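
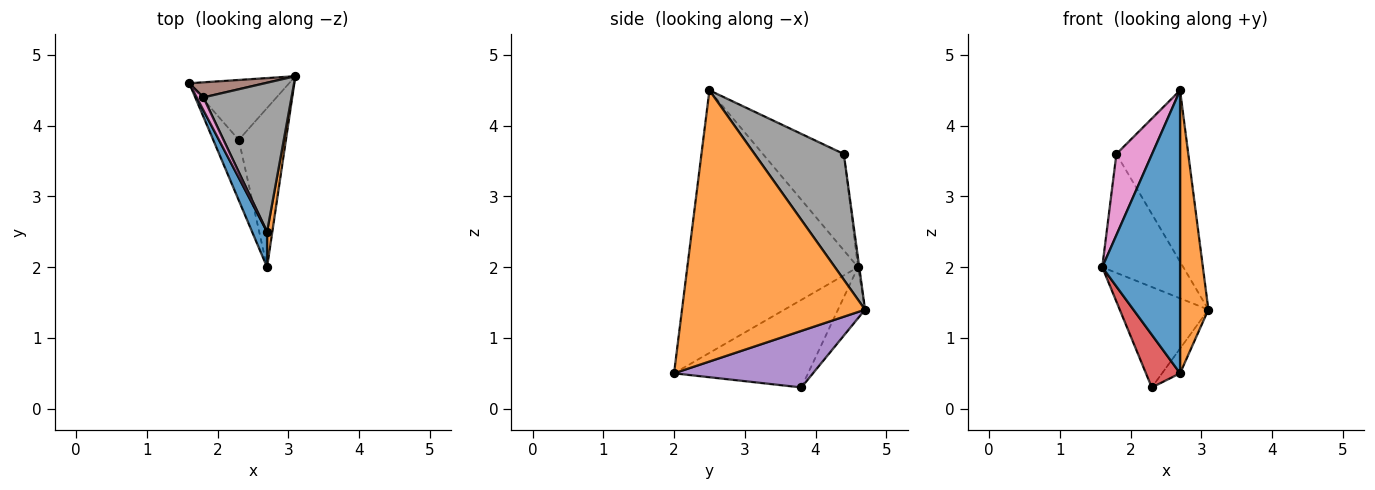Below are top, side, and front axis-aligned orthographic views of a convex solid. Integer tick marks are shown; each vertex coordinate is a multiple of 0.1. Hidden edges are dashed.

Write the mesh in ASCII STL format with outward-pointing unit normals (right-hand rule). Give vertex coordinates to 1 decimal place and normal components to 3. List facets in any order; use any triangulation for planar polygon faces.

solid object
 facet normal -0.909 -0.414 0.052
  outer loop
   vertex 2.7 2.5 4.5
   vertex 1.6 4.6 2.0
   vertex 2.7 2.0 0.5
  endloop
 endfacet
 facet normal 0.988 -0.153 0.019
  outer loop
   vertex 2.7 2.5 4.5
   vertex 2.7 2.0 0.5
   vertex 3.1 4.7 1.4
  endloop
 endfacet
 facet normal -0.254 0.831 -0.495
  outer loop
   vertex 2.3 3.8 0.3
   vertex 1.6 4.6 2.0
   vertex 3.1 4.7 1.4
  endloop
 endfacet
 facet normal -0.932 -0.237 -0.272
  outer loop
   vertex 2.3 3.8 0.3
   vertex 2.7 2.0 0.5
   vertex 1.6 4.6 2.0
  endloop
 endfacet
 facet normal 0.764 0.099 -0.637
  outer loop
   vertex 2.3 3.8 0.3
   vertex 3.1 4.7 1.4
   vertex 2.7 2.0 0.5
  endloop
 endfacet
 facet normal -0.016 0.992 0.126
  outer loop
   vertex 1.8 4.4 3.6
   vertex 3.1 4.7 1.4
   vertex 1.6 4.6 2.0
  endloop
 endfacet
 facet normal -0.913 -0.402 0.064
  outer loop
   vertex 1.8 4.4 3.6
   vertex 1.6 4.6 2.0
   vertex 2.7 2.5 4.5
  endloop
 endfacet
 facet normal 0.684 0.551 0.479
  outer loop
   vertex 1.8 4.4 3.6
   vertex 2.7 2.5 4.5
   vertex 3.1 4.7 1.4
  endloop
 endfacet
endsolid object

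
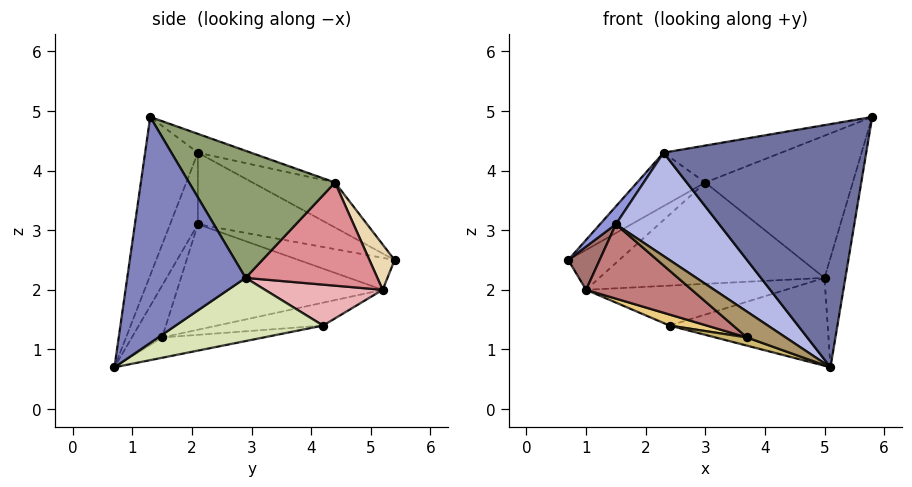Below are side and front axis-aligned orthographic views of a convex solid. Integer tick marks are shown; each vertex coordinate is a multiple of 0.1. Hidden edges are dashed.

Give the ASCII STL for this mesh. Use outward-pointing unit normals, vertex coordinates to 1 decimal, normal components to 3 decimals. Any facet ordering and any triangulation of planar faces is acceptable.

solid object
 facet normal -0.248 -0.952 0.177
  outer loop
   vertex 2.3 2.1 4.3
   vertex 5.1 0.7 0.7
   vertex 5.8 1.3 4.9
  endloop
 endfacet
 facet normal 0.968 0.171 -0.186
  outer loop
   vertex 5.0 2.9 2.2
   vertex 5.8 1.3 4.9
   vertex 5.1 0.7 0.7
  endloop
 endfacet
 facet normal -0.828 -0.100 0.552
  outer loop
   vertex 1.5 2.1 3.1
   vertex 2.3 2.1 4.3
   vertex 0.7 5.4 2.5
  endloop
 endfacet
 facet normal -0.256 -0.951 0.171
  outer loop
   vertex 1.5 2.1 3.1
   vertex 5.1 0.7 0.7
   vertex 2.3 2.1 4.3
  endloop
 endfacet
 facet normal 0.688 0.695 0.208
  outer loop
   vertex 3.0 4.4 3.8
   vertex 5.8 1.3 4.9
   vertex 5.0 2.9 2.2
  endloop
 endfacet
 facet normal -0.366 0.303 0.880
  outer loop
   vertex 3.0 4.4 3.8
   vertex 0.7 5.4 2.5
   vertex 2.3 2.1 4.3
  endloop
 endfacet
 facet normal -0.110 0.243 0.964
  outer loop
   vertex 3.0 4.4 3.8
   vertex 2.3 2.1 4.3
   vertex 5.8 1.3 4.9
  endloop
 endfacet
 facet normal 0.476 0.510 -0.717
  outer loop
   vertex 2.4 4.2 1.4
   vertex 5.0 2.9 2.2
   vertex 5.1 0.7 0.7
  endloop
 endfacet
 facet normal -0.559 -0.714 -0.421
  outer loop
   vertex 3.7 1.5 1.2
   vertex 5.1 0.7 0.7
   vertex 1.5 2.1 3.1
  endloop
 endfacet
 facet normal -0.395 -0.123 -0.910
  outer loop
   vertex 3.7 1.5 1.2
   vertex 2.4 4.2 1.4
   vertex 5.1 0.7 0.7
  endloop
 endfacet
 facet normal -0.489 -0.172 -0.855
  outer loop
   vertex 1.0 5.2 2.0
   vertex 2.4 4.2 1.4
   vertex 3.7 1.5 1.2
  endloop
 endfacet
 facet normal 0.441 0.893 -0.093
  outer loop
   vertex 1.0 5.2 2.0
   vertex 0.7 5.4 2.5
   vertex 3.0 4.4 3.8
  endloop
 endfacet
 facet normal -0.868 -0.284 -0.407
  outer loop
   vertex 1.0 5.2 2.0
   vertex 1.5 2.1 3.1
   vertex 0.7 5.4 2.5
  endloop
 endfacet
 facet normal -0.666 -0.343 -0.663
  outer loop
   vertex 1.0 5.2 2.0
   vertex 3.7 1.5 1.2
   vertex 1.5 2.1 3.1
  endloop
 endfacet
 facet normal 0.497 0.850 -0.175
  outer loop
   vertex 1.0 5.2 2.0
   vertex 3.0 4.4 3.8
   vertex 5.0 2.9 2.2
  endloop
 endfacet
 facet normal 0.493 0.836 -0.243
  outer loop
   vertex 1.0 5.2 2.0
   vertex 5.0 2.9 2.2
   vertex 2.4 4.2 1.4
  endloop
 endfacet
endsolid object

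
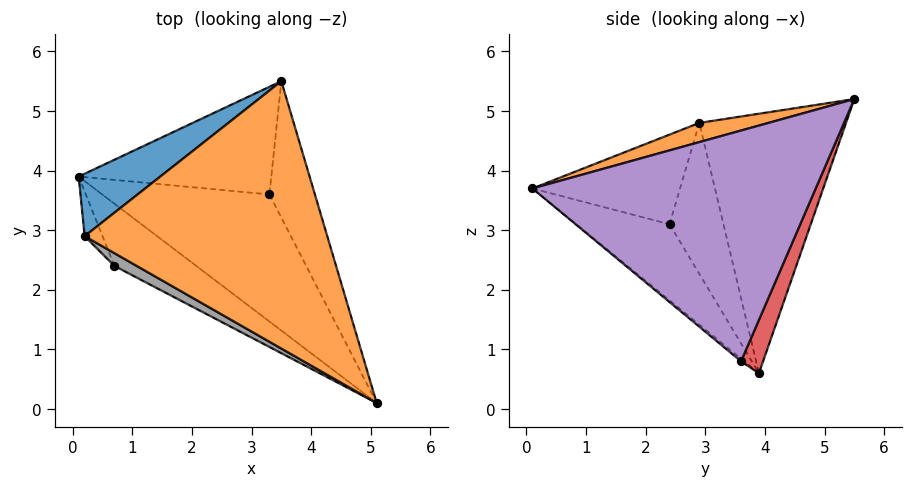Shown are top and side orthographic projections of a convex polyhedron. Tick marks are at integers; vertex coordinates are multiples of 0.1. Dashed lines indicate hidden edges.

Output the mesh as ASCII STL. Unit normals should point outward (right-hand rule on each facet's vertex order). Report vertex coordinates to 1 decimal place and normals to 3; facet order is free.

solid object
 facet normal -0.621 0.759 0.195
  outer loop
   vertex 0.2 2.9 4.8
   vertex 3.5 5.5 5.2
   vertex 0.1 3.9 0.6
  endloop
 endfacet
 facet normal 0.076 -0.246 0.966
  outer loop
   vertex 0.2 2.9 4.8
   vertex 5.1 0.1 3.7
   vertex 3.5 5.5 5.2
  endloop
 endfacet
 facet normal -0.012 -0.642 -0.767
  outer loop
   vertex 3.3 3.6 0.8
   vertex 5.1 0.1 3.7
   vertex 0.1 3.9 0.6
  endloop
 endfacet
 facet normal 0.110 0.911 -0.398
  outer loop
   vertex 3.3 3.6 0.8
   vertex 0.1 3.9 0.6
   vertex 3.5 5.5 5.2
  endloop
 endfacet
 facet normal 0.928 0.326 -0.183
  outer loop
   vertex 3.3 3.6 0.8
   vertex 3.5 5.5 5.2
   vertex 5.1 0.1 3.7
  endloop
 endfacet
 facet normal -0.379 -0.831 -0.408
  outer loop
   vertex 0.7 2.4 3.1
   vertex 0.1 3.9 0.6
   vertex 5.1 0.1 3.7
  endloop
 endfacet
 facet normal -0.854 -0.510 -0.101
  outer loop
   vertex 0.7 2.4 3.1
   vertex 0.2 2.9 4.8
   vertex 0.1 3.9 0.6
  endloop
 endfacet
 facet normal -0.473 -0.873 0.118
  outer loop
   vertex 0.7 2.4 3.1
   vertex 5.1 0.1 3.7
   vertex 0.2 2.9 4.8
  endloop
 endfacet
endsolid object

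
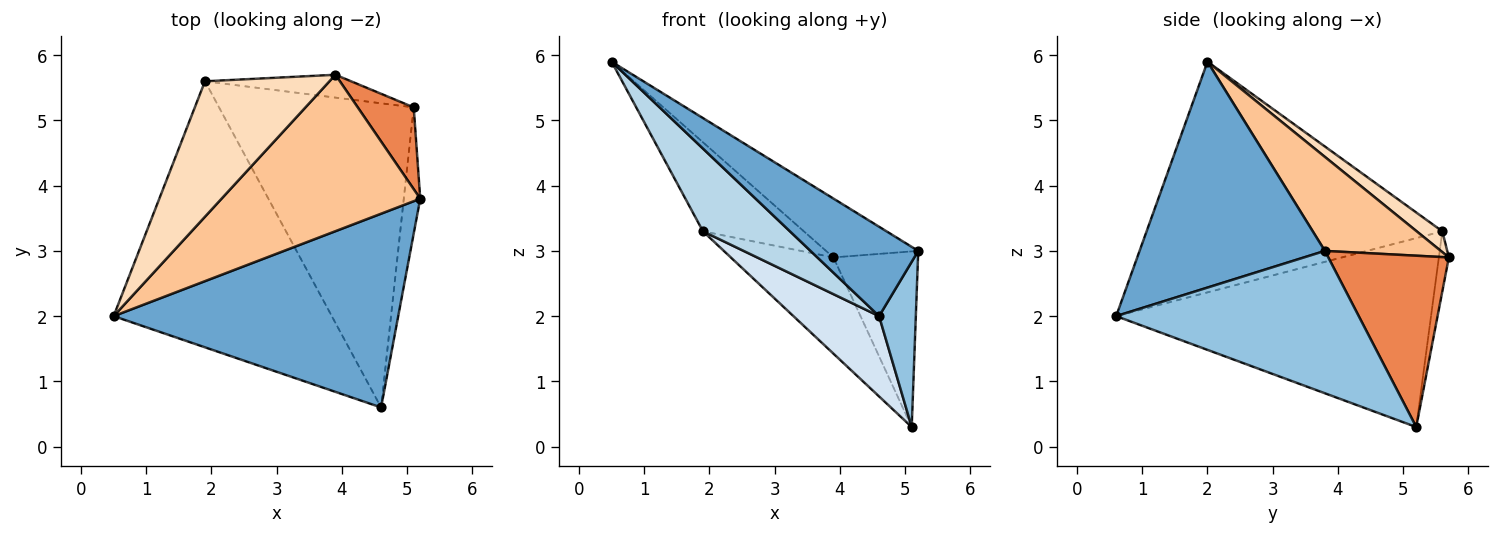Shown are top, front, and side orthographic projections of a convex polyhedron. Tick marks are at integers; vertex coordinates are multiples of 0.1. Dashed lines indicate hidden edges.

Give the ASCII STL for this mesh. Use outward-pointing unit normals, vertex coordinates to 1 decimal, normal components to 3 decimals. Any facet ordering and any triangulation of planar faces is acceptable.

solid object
 facet normal 0.585 -0.340 0.737
  outer loop
   vertex 4.6 0.6 2.0
   vertex 5.2 3.8 3.0
   vertex 0.5 2.0 5.9
  endloop
 endfacet
 facet normal 0.982 -0.149 -0.113
  outer loop
   vertex 5.1 5.2 0.3
   vertex 5.2 3.8 3.0
   vertex 4.6 0.6 2.0
  endloop
 endfacet
 facet normal -0.711 -0.209 -0.672
  outer loop
   vertex 1.9 5.6 3.3
   vertex 4.6 0.6 2.0
   vertex 0.5 2.0 5.9
  endloop
 endfacet
 facet normal -0.684 -0.186 -0.705
  outer loop
   vertex 1.9 5.6 3.3
   vertex 5.1 5.2 0.3
   vertex 4.6 0.6 2.0
  endloop
 endfacet
 facet normal 0.791 0.555 0.258
  outer loop
   vertex 3.9 5.7 2.9
   vertex 5.2 3.8 3.0
   vertex 5.1 5.2 0.3
  endloop
 endfacet
 facet normal -0.094 0.969 -0.230
  outer loop
   vertex 3.9 5.7 2.9
   vertex 5.1 5.2 0.3
   vertex 1.9 5.6 3.3
  endloop
 endfacet
 facet normal 0.405 0.322 0.856
  outer loop
   vertex 3.9 5.7 2.9
   vertex 0.5 2.0 5.9
   vertex 5.2 3.8 3.0
  endloop
 endfacet
 facet normal 0.138 0.544 0.828
  outer loop
   vertex 3.9 5.7 2.9
   vertex 1.9 5.6 3.3
   vertex 0.5 2.0 5.9
  endloop
 endfacet
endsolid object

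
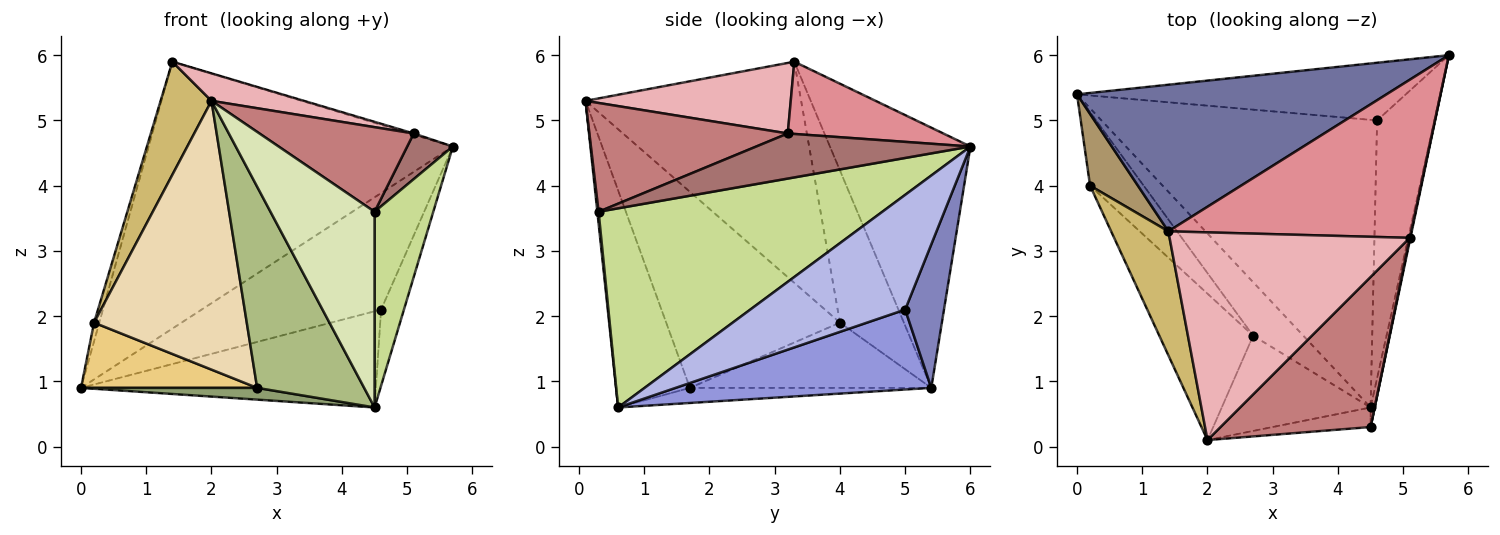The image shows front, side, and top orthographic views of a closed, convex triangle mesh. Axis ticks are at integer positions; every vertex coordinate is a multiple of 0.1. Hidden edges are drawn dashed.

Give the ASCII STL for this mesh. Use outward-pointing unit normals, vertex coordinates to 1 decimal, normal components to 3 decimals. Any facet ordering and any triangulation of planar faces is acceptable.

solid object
 facet normal -0.375 0.812 0.446
  outer loop
   vertex 1.4 3.3 5.9
   vertex 5.7 6.0 4.6
   vertex 0.0 5.4 0.9
  endloop
 endfacet
 facet normal 0.190 0.880 -0.436
  outer loop
   vertex 4.6 5.0 2.1
   vertex 0.0 5.4 0.9
   vertex 5.7 6.0 4.6
  endloop
 endfacet
 facet normal 0.265 0.306 -0.914
  outer loop
   vertex 4.6 5.0 2.1
   vertex 4.5 0.6 0.6
   vertex 0.0 5.4 0.9
  endloop
 endfacet
 facet normal 0.887 0.131 -0.443
  outer loop
   vertex 4.6 5.0 2.1
   vertex 5.7 6.0 4.6
   vertex 4.5 0.6 0.6
  endloop
 endfacet
 facet normal -0.282 -0.206 -0.937
  outer loop
   vertex 2.7 1.7 0.9
   vertex 0.0 5.4 0.9
   vertex 4.5 0.6 0.6
  endloop
 endfacet
 facet normal -0.529 -0.767 -0.363
  outer loop
   vertex 2.7 1.7 0.9
   vertex 4.5 0.6 0.6
   vertex 2.0 0.1 5.3
  endloop
 endfacet
 facet normal 0.979 -0.203 -0.020
  outer loop
   vertex 4.5 0.3 3.6
   vertex 4.5 0.6 0.6
   vertex 5.7 6.0 4.6
  endloop
 endfacet
 facet normal 0.012 -0.995 -0.099
  outer loop
   vertex 4.5 0.3 3.6
   vertex 2.0 0.1 5.3
   vertex 4.5 0.6 0.6
  endloop
 endfacet
 facet normal -0.951 0.078 0.299
  outer loop
   vertex 0.2 4.0 1.9
   vertex 1.4 3.3 5.9
   vertex 0.0 5.4 0.9
  endloop
 endfacet
 facet normal -0.944 -0.223 0.244
  outer loop
   vertex 0.2 4.0 1.9
   vertex 2.0 0.1 5.3
   vertex 1.4 3.3 5.9
  endloop
 endfacet
 facet normal -0.673 -0.491 -0.553
  outer loop
   vertex 0.2 4.0 1.9
   vertex 0.0 5.4 0.9
   vertex 2.7 1.7 0.9
  endloop
 endfacet
 facet normal -0.707 -0.621 -0.338
  outer loop
   vertex 0.2 4.0 1.9
   vertex 2.7 1.7 0.9
   vertex 2.0 0.1 5.3
  endloop
 endfacet
 facet normal 0.978 -0.208 0.015
  outer loop
   vertex 5.1 3.2 4.8
   vertex 4.5 0.3 3.6
   vertex 5.7 6.0 4.6
  endloop
 endfacet
 facet normal 0.534 -0.415 0.736
  outer loop
   vertex 5.1 3.2 4.8
   vertex 2.0 0.1 5.3
   vertex 4.5 0.3 3.6
  endloop
 endfacet
 facet normal 0.285 0.007 0.958
  outer loop
   vertex 5.1 3.2 4.8
   vertex 5.7 6.0 4.6
   vertex 1.4 3.3 5.9
  endloop
 endfacet
 facet normal 0.280 -0.126 0.952
  outer loop
   vertex 5.1 3.2 4.8
   vertex 1.4 3.3 5.9
   vertex 2.0 0.1 5.3
  endloop
 endfacet
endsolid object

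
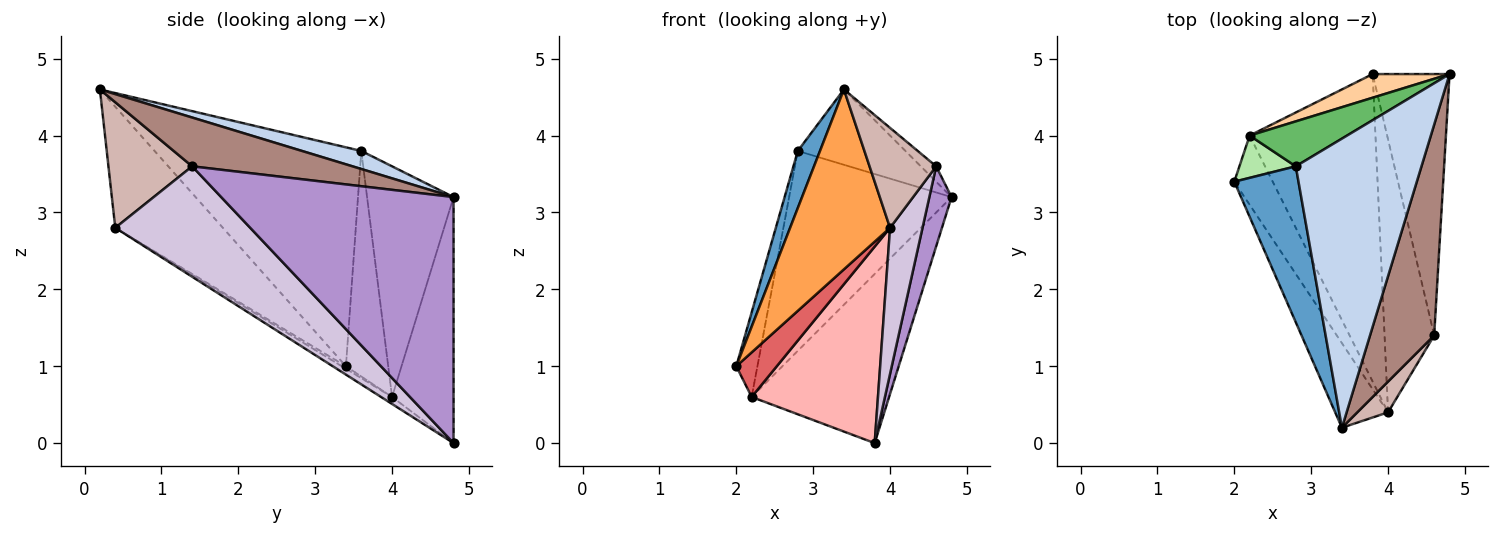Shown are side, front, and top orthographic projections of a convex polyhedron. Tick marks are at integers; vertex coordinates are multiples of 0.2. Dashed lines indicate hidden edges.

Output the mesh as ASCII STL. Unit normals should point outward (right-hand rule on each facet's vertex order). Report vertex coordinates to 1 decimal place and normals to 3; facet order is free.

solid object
 facet normal -0.954 -0.103 0.280
  outer loop
   vertex 2.8 3.6 3.8
   vertex 2.0 3.4 1.0
   vertex 3.4 0.2 4.6
  endloop
 endfacet
 facet normal 0.138 0.250 0.958
  outer loop
   vertex 2.8 3.6 3.8
   vertex 3.4 0.2 4.6
   vertex 4.8 4.8 3.2
  endloop
 endfacet
 facet normal -0.698 -0.648 -0.305
  outer loop
   vertex 4.0 0.4 2.8
   vertex 3.4 0.2 4.6
   vertex 2.0 3.4 1.0
  endloop
 endfacet
 facet normal -0.405 0.905 0.127
  outer loop
   vertex 2.2 4.0 0.6
   vertex 4.8 4.8 3.2
   vertex 3.8 4.8 0.0
  endloop
 endfacet
 facet normal -0.461 0.866 0.195
  outer loop
   vertex 2.2 4.0 0.6
   vertex 2.8 3.6 3.8
   vertex 4.8 4.8 3.2
  endloop
 endfacet
 facet normal -0.873 0.436 0.218
  outer loop
   vertex 2.2 4.0 0.6
   vertex 2.0 3.4 1.0
   vertex 2.8 3.6 3.8
  endloop
 endfacet
 facet normal -0.056 -0.541 -0.839
  outer loop
   vertex 2.2 4.0 0.6
   vertex 4.0 0.4 2.8
   vertex 2.0 3.4 1.0
  endloop
 endfacet
 facet normal -0.047 -0.538 -0.842
  outer loop
   vertex 2.2 4.0 0.6
   vertex 3.8 4.8 0.0
   vertex 4.0 0.4 2.8
  endloop
 endfacet
 facet normal 0.951 -0.091 -0.297
  outer loop
   vertex 4.6 1.4 3.6
   vertex 3.8 4.8 0.0
   vertex 4.8 4.8 3.2
  endloop
 endfacet
 facet normal 0.891 -0.214 -0.400
  outer loop
   vertex 4.6 1.4 3.6
   vertex 4.0 0.4 2.8
   vertex 3.8 4.8 0.0
  endloop
 endfacet
 facet normal 0.604 0.058 0.795
  outer loop
   vertex 4.6 1.4 3.6
   vertex 4.8 4.8 3.2
   vertex 3.4 0.2 4.6
  endloop
 endfacet
 facet normal 0.768 -0.612 0.188
  outer loop
   vertex 4.6 1.4 3.6
   vertex 3.4 0.2 4.6
   vertex 4.0 0.4 2.8
  endloop
 endfacet
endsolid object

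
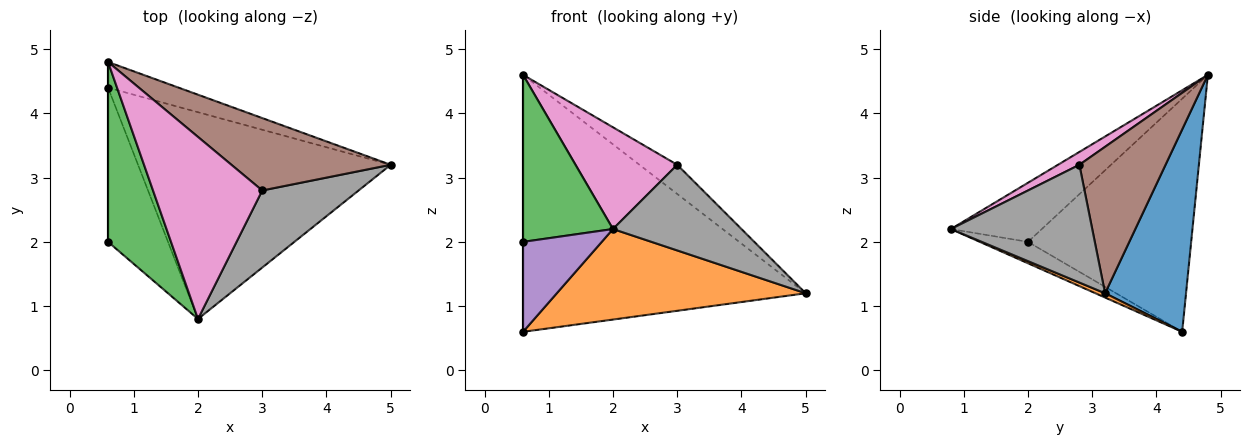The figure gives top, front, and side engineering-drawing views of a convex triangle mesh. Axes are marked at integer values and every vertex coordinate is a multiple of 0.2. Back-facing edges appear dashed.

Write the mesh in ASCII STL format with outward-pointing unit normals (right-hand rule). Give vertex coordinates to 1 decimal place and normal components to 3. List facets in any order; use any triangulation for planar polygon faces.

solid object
 facet normal 0.274 0.957 -0.096
  outer loop
   vertex 0.6 4.4 0.6
   vertex 0.6 4.8 4.6
   vertex 5.0 3.2 1.2
  endloop
 endfacet
 facet normal 0.016 -0.401 -0.916
  outer loop
   vertex 0.6 4.4 0.6
   vertex 5.0 3.2 1.2
   vertex 2.0 0.8 2.2
  endloop
 endfacet
 facet normal -0.567 -0.561 0.604
  outer loop
   vertex 0.6 2.0 2.0
   vertex 2.0 0.8 2.2
   vertex 0.6 4.8 4.6
  endloop
 endfacet
 facet normal -1.000 0.000 0.000
  outer loop
   vertex 0.6 2.0 2.0
   vertex 0.6 4.8 4.6
   vertex 0.6 4.4 0.6
  endloop
 endfacet
 facet normal -0.295 -0.481 -0.825
  outer loop
   vertex 0.6 2.0 2.0
   vertex 0.6 4.4 0.6
   vertex 2.0 0.8 2.2
  endloop
 endfacet
 facet normal 0.649 0.285 0.706
  outer loop
   vertex 3.0 2.8 3.2
   vertex 5.0 3.2 1.2
   vertex 0.6 4.8 4.6
  endloop
 endfacet
 facet normal 0.102 -0.485 0.868
  outer loop
   vertex 3.0 2.8 3.2
   vertex 0.6 4.8 4.6
   vertex 2.0 0.8 2.2
  endloop
 endfacet
 facet normal 0.633 -0.575 0.518
  outer loop
   vertex 3.0 2.8 3.2
   vertex 2.0 0.8 2.2
   vertex 5.0 3.2 1.2
  endloop
 endfacet
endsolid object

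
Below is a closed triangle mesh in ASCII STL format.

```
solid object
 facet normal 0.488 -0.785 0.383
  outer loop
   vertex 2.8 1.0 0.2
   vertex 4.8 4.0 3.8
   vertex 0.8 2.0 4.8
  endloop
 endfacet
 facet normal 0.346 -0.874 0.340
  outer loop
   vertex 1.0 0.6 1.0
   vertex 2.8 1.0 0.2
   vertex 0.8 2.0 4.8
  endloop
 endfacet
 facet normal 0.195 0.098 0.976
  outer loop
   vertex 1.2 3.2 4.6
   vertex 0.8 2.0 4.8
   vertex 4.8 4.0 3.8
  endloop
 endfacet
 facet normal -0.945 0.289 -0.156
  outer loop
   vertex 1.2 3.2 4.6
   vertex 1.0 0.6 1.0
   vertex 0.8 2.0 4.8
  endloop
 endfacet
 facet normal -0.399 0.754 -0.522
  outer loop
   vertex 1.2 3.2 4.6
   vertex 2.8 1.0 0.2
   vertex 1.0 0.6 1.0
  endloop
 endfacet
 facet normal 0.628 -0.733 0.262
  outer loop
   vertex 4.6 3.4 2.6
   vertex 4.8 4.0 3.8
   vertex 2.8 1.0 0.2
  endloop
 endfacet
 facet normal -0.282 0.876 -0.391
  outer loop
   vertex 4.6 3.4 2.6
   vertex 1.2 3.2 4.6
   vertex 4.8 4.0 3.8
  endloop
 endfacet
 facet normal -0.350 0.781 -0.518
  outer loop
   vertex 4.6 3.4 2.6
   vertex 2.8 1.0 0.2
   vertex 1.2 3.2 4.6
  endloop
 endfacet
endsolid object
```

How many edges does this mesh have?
12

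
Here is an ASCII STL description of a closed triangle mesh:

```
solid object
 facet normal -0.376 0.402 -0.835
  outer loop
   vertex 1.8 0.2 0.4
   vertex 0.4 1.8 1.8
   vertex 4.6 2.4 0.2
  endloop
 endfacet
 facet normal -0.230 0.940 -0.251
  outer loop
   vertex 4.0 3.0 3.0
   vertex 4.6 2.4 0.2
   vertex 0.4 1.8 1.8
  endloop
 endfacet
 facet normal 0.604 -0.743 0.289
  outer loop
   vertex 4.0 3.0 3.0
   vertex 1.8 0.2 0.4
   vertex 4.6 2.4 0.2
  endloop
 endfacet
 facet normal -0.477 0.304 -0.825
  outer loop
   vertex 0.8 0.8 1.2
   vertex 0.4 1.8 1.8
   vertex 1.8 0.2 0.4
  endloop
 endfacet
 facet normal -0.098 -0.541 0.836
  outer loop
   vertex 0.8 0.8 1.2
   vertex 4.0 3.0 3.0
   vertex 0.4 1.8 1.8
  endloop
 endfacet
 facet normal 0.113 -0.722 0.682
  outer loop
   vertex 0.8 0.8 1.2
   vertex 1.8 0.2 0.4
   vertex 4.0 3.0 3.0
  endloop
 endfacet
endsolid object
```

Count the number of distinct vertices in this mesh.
5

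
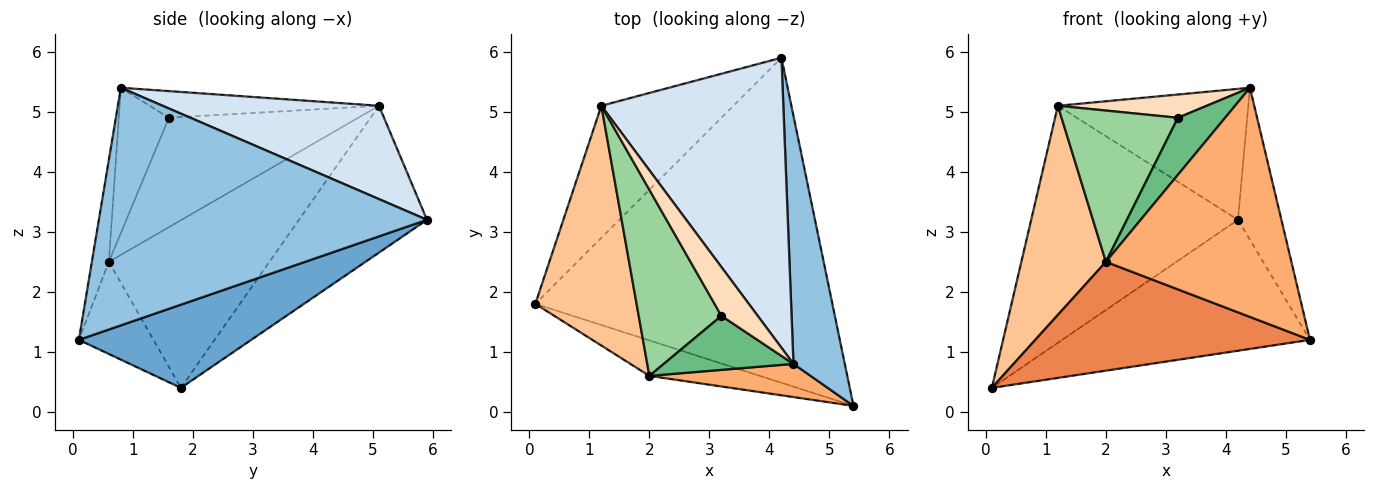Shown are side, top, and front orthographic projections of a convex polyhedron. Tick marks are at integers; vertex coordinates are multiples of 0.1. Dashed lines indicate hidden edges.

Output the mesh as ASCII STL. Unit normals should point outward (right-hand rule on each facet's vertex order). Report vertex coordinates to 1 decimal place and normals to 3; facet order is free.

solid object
 facet normal 0.252 0.362 -0.898
  outer loop
   vertex 4.2 5.9 3.2
   vertex 5.4 0.1 1.2
   vertex 0.1 1.8 0.4
  endloop
 endfacet
 facet normal 0.969 0.128 0.209
  outer loop
   vertex 4.4 0.8 5.4
   vertex 5.4 0.1 1.2
   vertex 4.2 5.9 3.2
  endloop
 endfacet
 facet normal -0.476 0.768 -0.428
  outer loop
   vertex 1.2 5.1 5.1
   vertex 4.2 5.9 3.2
   vertex 0.1 1.8 0.4
  endloop
 endfacet
 facet normal 0.424 0.373 0.826
  outer loop
   vertex 1.2 5.1 5.1
   vertex 4.4 0.8 5.4
   vertex 4.2 5.9 3.2
  endloop
 endfacet
 facet normal -0.250 -0.921 -0.300
  outer loop
   vertex 2.0 0.6 2.5
   vertex 0.1 1.8 0.4
   vertex 5.4 0.1 1.2
  endloop
 endfacet
 facet normal -0.090 -0.986 0.143
  outer loop
   vertex 2.0 0.6 2.5
   vertex 5.4 0.1 1.2
   vertex 4.4 0.8 5.4
  endloop
 endfacet
 facet normal -0.780 -0.411 0.471
  outer loop
   vertex 2.0 0.6 2.5
   vertex 1.2 5.1 5.1
   vertex 0.1 1.8 0.4
  endloop
 endfacet
 facet normal -0.553 -0.359 0.752
  outer loop
   vertex 3.2 1.6 4.9
   vertex 4.4 0.8 5.4
   vertex 1.2 5.1 5.1
  endloop
 endfacet
 facet normal -0.610 -0.575 0.545
  outer loop
   vertex 3.2 1.6 4.9
   vertex 2.0 0.6 2.5
   vertex 4.4 0.8 5.4
  endloop
 endfacet
 facet normal -0.716 -0.440 0.542
  outer loop
   vertex 3.2 1.6 4.9
   vertex 1.2 5.1 5.1
   vertex 2.0 0.6 2.5
  endloop
 endfacet
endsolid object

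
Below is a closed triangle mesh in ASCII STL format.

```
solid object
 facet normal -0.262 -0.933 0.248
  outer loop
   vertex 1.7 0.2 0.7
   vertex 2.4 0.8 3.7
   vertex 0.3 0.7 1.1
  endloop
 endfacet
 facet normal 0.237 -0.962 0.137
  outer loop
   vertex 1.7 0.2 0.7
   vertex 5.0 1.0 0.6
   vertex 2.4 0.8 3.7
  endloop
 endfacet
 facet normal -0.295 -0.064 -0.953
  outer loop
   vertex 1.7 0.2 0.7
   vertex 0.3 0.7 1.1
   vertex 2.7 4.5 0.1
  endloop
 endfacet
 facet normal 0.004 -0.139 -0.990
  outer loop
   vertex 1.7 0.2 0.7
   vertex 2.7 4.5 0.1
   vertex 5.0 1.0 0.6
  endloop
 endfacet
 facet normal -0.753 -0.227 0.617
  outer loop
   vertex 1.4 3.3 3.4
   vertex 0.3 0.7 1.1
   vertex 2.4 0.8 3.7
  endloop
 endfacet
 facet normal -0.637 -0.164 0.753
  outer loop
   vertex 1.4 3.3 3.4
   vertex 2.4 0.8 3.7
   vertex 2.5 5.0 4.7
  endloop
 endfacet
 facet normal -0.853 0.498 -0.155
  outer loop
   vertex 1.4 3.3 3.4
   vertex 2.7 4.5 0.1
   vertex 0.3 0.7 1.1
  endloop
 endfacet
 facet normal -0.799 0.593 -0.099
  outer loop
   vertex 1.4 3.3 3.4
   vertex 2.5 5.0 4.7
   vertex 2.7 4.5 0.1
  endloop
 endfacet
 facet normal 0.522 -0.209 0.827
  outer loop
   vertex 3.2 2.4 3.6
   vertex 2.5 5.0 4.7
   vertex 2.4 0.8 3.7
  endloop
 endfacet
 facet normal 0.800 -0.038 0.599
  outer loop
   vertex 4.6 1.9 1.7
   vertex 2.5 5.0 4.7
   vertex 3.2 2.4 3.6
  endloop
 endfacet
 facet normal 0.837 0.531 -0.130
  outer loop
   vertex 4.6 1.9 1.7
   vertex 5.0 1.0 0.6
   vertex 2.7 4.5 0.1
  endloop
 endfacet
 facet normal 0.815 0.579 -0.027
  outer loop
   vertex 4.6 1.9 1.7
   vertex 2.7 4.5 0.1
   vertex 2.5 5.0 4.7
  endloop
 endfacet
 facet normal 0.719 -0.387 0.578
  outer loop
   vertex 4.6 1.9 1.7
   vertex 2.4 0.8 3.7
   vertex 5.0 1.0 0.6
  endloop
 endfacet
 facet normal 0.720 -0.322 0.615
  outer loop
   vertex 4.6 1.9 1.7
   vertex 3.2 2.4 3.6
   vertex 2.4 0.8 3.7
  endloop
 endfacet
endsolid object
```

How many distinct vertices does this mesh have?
9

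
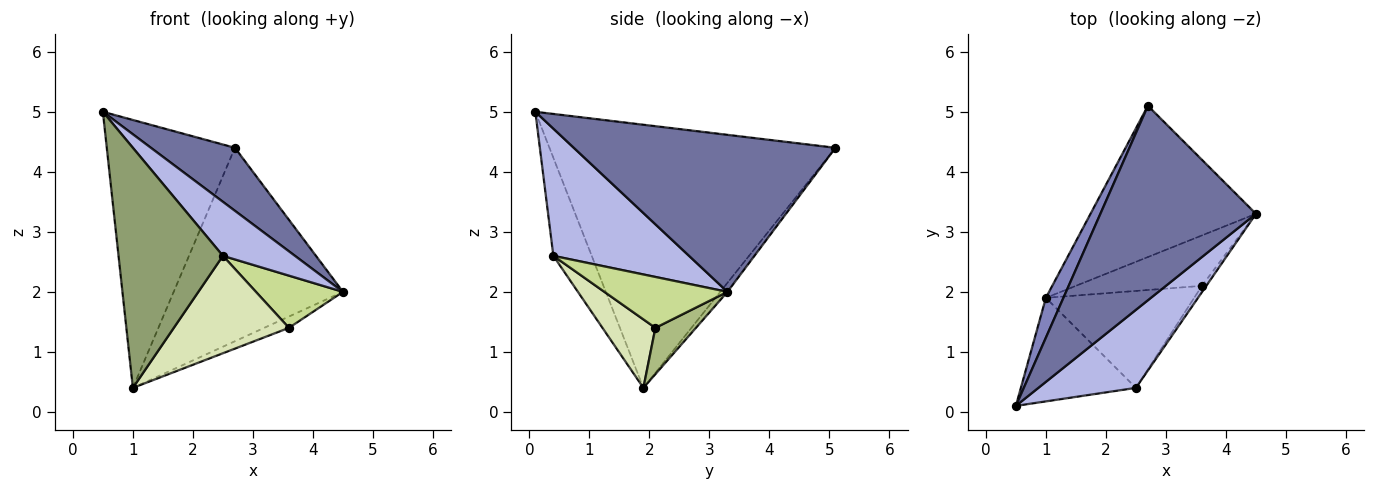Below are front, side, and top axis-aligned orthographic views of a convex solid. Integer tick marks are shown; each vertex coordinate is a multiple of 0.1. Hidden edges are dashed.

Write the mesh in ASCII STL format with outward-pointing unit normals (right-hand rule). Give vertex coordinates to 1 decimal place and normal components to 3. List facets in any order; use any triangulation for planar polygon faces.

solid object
 facet normal 0.693 -0.222 0.686
  outer loop
   vertex 2.7 5.1 4.4
   vertex 0.5 0.1 5.0
   vertex 4.5 3.3 2.0
  endloop
 endfacet
 facet normal -0.911 0.408 0.061
  outer loop
   vertex 1.0 1.9 0.4
   vertex 0.5 0.1 5.0
   vertex 2.7 5.1 4.4
  endloop
 endfacet
 facet normal -0.034 0.787 -0.616
  outer loop
   vertex 1.0 1.9 0.4
   vertex 2.7 5.1 4.4
   vertex 4.5 3.3 2.0
  endloop
 endfacet
 facet normal 0.731 -0.388 0.561
  outer loop
   vertex 2.5 0.4 2.6
   vertex 4.5 3.3 2.0
   vertex 0.5 0.1 5.0
  endloop
 endfacet
 facet normal -0.320 -0.870 -0.375
  outer loop
   vertex 2.5 0.4 2.6
   vertex 0.5 0.1 5.0
   vertex 1.0 1.9 0.4
  endloop
 endfacet
 facet normal 0.337 0.206 -0.918
  outer loop
   vertex 3.6 2.1 1.4
   vertex 1.0 1.9 0.4
   vertex 4.5 3.3 2.0
  endloop
 endfacet
 facet normal 0.814 -0.576 -0.070
  outer loop
   vertex 3.6 2.1 1.4
   vertex 4.5 3.3 2.0
   vertex 2.5 0.4 2.6
  endloop
 endfacet
 facet normal 0.310 -0.674 -0.671
  outer loop
   vertex 3.6 2.1 1.4
   vertex 2.5 0.4 2.6
   vertex 1.0 1.9 0.4
  endloop
 endfacet
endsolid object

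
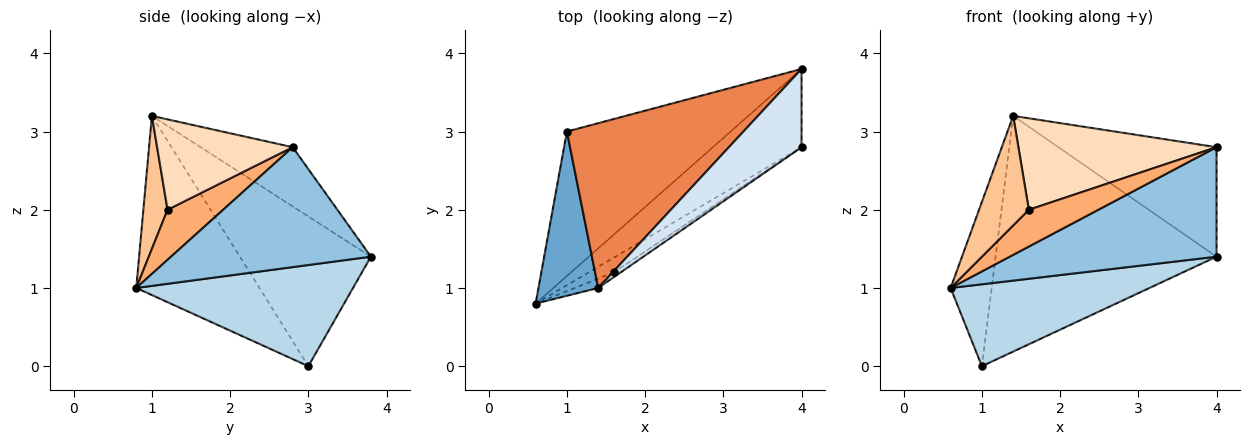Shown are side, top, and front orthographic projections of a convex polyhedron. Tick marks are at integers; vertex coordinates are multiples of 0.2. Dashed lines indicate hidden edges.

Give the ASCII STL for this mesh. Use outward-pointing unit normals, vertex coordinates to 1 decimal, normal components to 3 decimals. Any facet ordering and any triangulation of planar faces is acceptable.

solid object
 facet normal -0.905 0.302 0.302
  outer loop
   vertex 1.4 1.0 3.2
   vertex 1.0 3.0 0.0
   vertex 0.6 0.8 1.0
  endloop
 endfacet
 facet normal 0.618 -0.640 -0.457
  outer loop
   vertex 4.0 3.8 1.4
   vertex 4.0 2.8 2.8
   vertex 0.6 0.8 1.0
  endloop
 endfacet
 facet normal 0.473 -0.434 -0.766
  outer loop
   vertex 4.0 3.8 1.4
   vertex 0.6 0.8 1.0
   vertex 1.0 3.0 0.0
  endloop
 endfacet
 facet normal -0.428 0.735 0.525
  outer loop
   vertex 4.0 3.8 1.4
   vertex 1.4 1.0 3.2
   vertex 4.0 2.8 2.8
  endloop
 endfacet
 facet normal -0.437 0.737 0.515
  outer loop
   vertex 4.0 3.8 1.4
   vertex 1.0 3.0 0.0
   vertex 1.4 1.0 3.2
  endloop
 endfacet
 facet normal 0.596 -0.745 -0.298
  outer loop
   vertex 1.6 1.2 2.0
   vertex 0.6 0.8 1.0
   vertex 4.0 2.8 2.8
  endloop
 endfacet
 facet normal 0.436 -0.897 -0.077
  outer loop
   vertex 1.6 1.2 2.0
   vertex 1.4 1.0 3.2
   vertex 0.6 0.8 1.0
  endloop
 endfacet
 facet normal 0.564 -0.825 -0.043
  outer loop
   vertex 1.6 1.2 2.0
   vertex 4.0 2.8 2.8
   vertex 1.4 1.0 3.2
  endloop
 endfacet
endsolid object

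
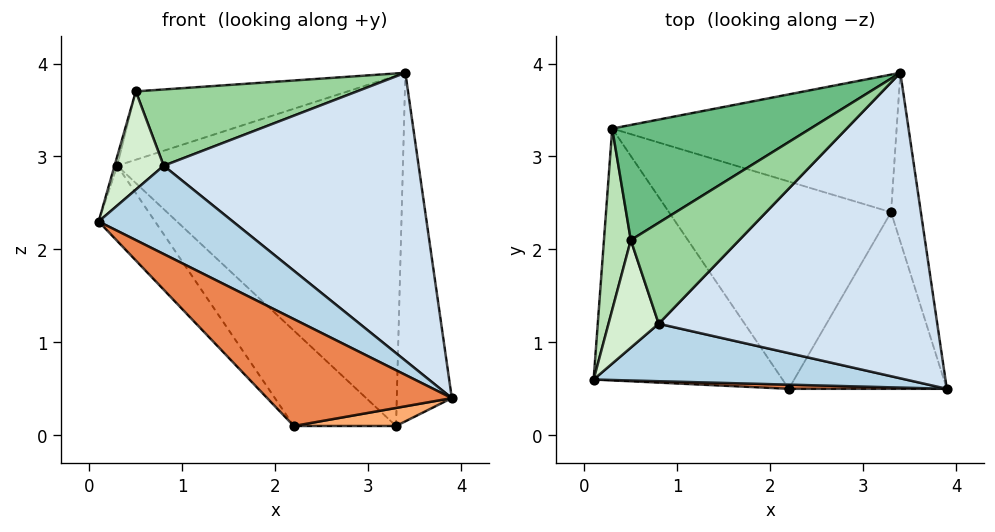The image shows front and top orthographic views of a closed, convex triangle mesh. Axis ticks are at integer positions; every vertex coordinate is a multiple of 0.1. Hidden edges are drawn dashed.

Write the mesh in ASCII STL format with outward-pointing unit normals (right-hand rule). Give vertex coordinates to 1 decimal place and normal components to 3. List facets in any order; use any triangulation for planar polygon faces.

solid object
 facet normal 0.951 0.279 -0.135
  outer loop
   vertex 3.3 2.4 0.1
   vertex 3.4 3.9 3.9
   vertex 3.9 0.5 0.4
  endloop
 endfacet
 facet normal -0.062 0.929 -0.365
  outer loop
   vertex 0.3 3.3 2.9
   vertex 3.4 3.9 3.9
   vertex 3.3 2.4 0.1
  endloop
 endfacet
 facet normal 0.243 -0.813 0.529
  outer loop
   vertex 0.8 1.2 2.9
   vertex 0.1 0.6 2.3
   vertex 3.9 0.5 0.4
  endloop
 endfacet
 facet normal 0.397 -0.629 0.668
  outer loop
   vertex 0.8 1.2 2.9
   vertex 3.9 0.5 0.4
   vertex 3.4 3.9 3.9
  endloop
 endfacet
 facet normal -0.007 -0.999 0.039
  outer loop
   vertex 2.2 0.5 0.1
   vertex 3.9 0.5 0.4
   vertex 0.1 0.6 2.3
  endloop
 endfacet
 facet normal 0.173 -0.100 -0.980
  outer loop
   vertex 2.2 0.5 0.1
   vertex 3.3 2.4 0.1
   vertex 3.9 0.5 0.4
  endloop
 endfacet
 facet normal -0.704 0.203 -0.681
  outer loop
   vertex 2.2 0.5 0.1
   vertex 0.1 0.6 2.3
   vertex 0.3 3.3 2.9
  endloop
 endfacet
 facet normal -0.586 0.339 -0.736
  outer loop
   vertex 2.2 0.5 0.1
   vertex 0.3 3.3 2.9
   vertex 3.3 2.4 0.1
  endloop
 endfacet
 facet normal -0.352 0.478 0.805
  outer loop
   vertex 0.5 2.1 3.7
   vertex 3.4 3.9 3.9
   vertex 0.3 3.3 2.9
  endloop
 endfacet
 facet normal 0.304 -0.574 0.760
  outer loop
   vertex 0.5 2.1 3.7
   vertex 0.8 1.2 2.9
   vertex 3.4 3.9 3.9
  endloop
 endfacet
 facet normal -0.965 0.013 0.261
  outer loop
   vertex 0.5 2.1 3.7
   vertex 0.3 3.3 2.9
   vertex 0.1 0.6 2.3
  endloop
 endfacet
 facet normal -0.055 -0.673 0.737
  outer loop
   vertex 0.5 2.1 3.7
   vertex 0.1 0.6 2.3
   vertex 0.8 1.2 2.9
  endloop
 endfacet
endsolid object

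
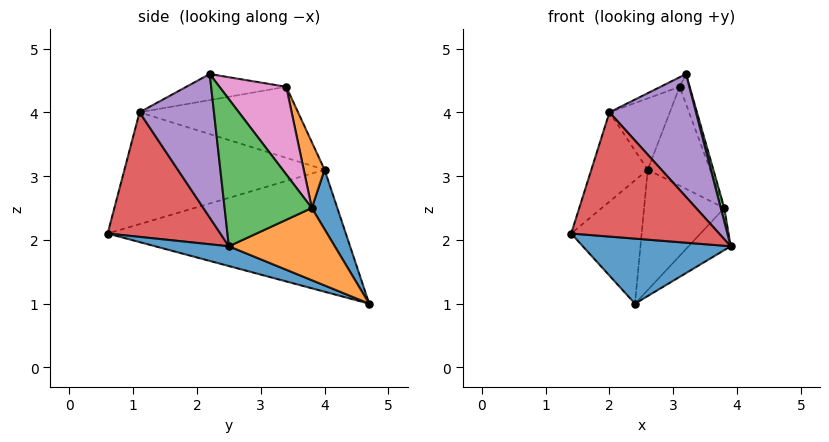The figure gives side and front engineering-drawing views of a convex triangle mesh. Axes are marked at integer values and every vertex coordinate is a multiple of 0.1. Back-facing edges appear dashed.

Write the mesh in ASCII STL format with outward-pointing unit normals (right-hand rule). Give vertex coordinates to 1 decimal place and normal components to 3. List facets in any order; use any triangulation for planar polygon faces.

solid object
 facet normal 0.144 -0.289 -0.946
  outer loop
   vertex 2.4 4.7 1.0
   vertex 3.9 2.5 1.9
   vertex 1.4 0.6 2.1
  endloop
 endfacet
 facet normal 0.781 0.310 -0.542
  outer loop
   vertex 3.8 3.8 2.5
   vertex 3.9 2.5 1.9
   vertex 2.4 4.7 1.0
  endloop
 endfacet
 facet normal 0.968 -0.039 0.247
  outer loop
   vertex 3.8 3.8 2.5
   vertex 3.2 2.2 4.6
   vertex 3.9 2.5 1.9
  endloop
 endfacet
 facet normal 0.606 -0.795 0.018
  outer loop
   vertex 2.0 1.1 4.0
   vertex 1.4 0.6 2.1
   vertex 3.9 2.5 1.9
  endloop
 endfacet
 facet normal 0.650 -0.755 0.085
  outer loop
   vertex 2.0 1.1 4.0
   vertex 3.9 2.5 1.9
   vertex 3.2 2.2 4.6
  endloop
 endfacet
 facet normal -0.516 0.099 0.851
  outer loop
   vertex 3.1 3.4 4.4
   vertex 2.0 1.1 4.0
   vertex 3.2 2.2 4.6
  endloop
 endfacet
 facet normal 0.920 0.138 0.368
  outer loop
   vertex 3.1 3.4 4.4
   vertex 3.2 2.2 4.6
   vertex 3.8 3.8 2.5
  endloop
 endfacet
 facet normal -0.828 0.315 0.464
  outer loop
   vertex 2.6 4.0 3.1
   vertex 2.0 1.1 4.0
   vertex 3.1 3.4 4.4
  endloop
 endfacet
 facet normal -0.943 0.279 0.183
  outer loop
   vertex 2.6 4.0 3.1
   vertex 2.4 4.7 1.0
   vertex 1.4 0.6 2.1
  endloop
 endfacet
 facet normal -0.937 0.264 0.227
  outer loop
   vertex 2.6 4.0 3.1
   vertex 1.4 0.6 2.1
   vertex 2.0 1.1 4.0
  endloop
 endfacet
 facet normal 0.291 0.916 0.277
  outer loop
   vertex 2.6 4.0 3.1
   vertex 3.8 3.8 2.5
   vertex 2.4 4.7 1.0
  endloop
 endfacet
 facet normal 0.302 0.905 0.302
  outer loop
   vertex 2.6 4.0 3.1
   vertex 3.1 3.4 4.4
   vertex 3.8 3.8 2.5
  endloop
 endfacet
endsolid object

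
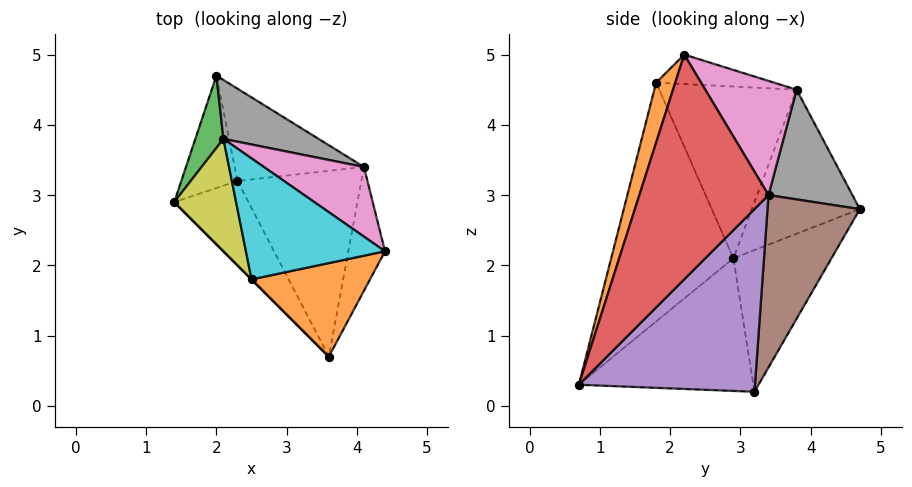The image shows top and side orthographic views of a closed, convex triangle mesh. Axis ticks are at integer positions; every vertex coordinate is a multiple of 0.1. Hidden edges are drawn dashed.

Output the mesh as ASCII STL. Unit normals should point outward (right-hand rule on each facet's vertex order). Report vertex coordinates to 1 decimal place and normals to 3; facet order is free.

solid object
 facet normal -0.847 0.413 -0.336
  outer loop
   vertex 2.3 3.2 0.2
   vertex 1.4 2.9 2.1
   vertex 2.0 4.7 2.8
  endloop
 endfacet
 facet normal -0.789 -0.428 -0.441
  outer loop
   vertex 2.3 3.2 0.2
   vertex 3.6 0.7 0.3
   vertex 1.4 2.9 2.1
  endloop
 endfacet
 facet normal -0.952 0.245 0.186
  outer loop
   vertex 2.1 3.8 4.5
   vertex 2.0 4.7 2.8
   vertex 1.4 2.9 2.1
  endloop
 endfacet
 facet normal 0.987 -0.022 -0.161
  outer loop
   vertex 4.1 3.4 3.0
   vertex 4.4 2.2 5.0
   vertex 3.6 0.7 0.3
  endloop
 endfacet
 facet normal 0.766 0.378 -0.520
  outer loop
   vertex 4.1 3.4 3.0
   vertex 3.6 0.7 0.3
   vertex 2.3 3.2 0.2
  endloop
 endfacet
 facet normal 0.512 0.768 -0.384
  outer loop
   vertex 4.1 3.4 3.0
   vertex 2.3 3.2 0.2
   vertex 2.0 4.7 2.8
  endloop
 endfacet
 facet normal 0.461 0.790 0.405
  outer loop
   vertex 4.1 3.4 3.0
   vertex 2.1 3.8 4.5
   vertex 4.4 2.2 5.0
  endloop
 endfacet
 facet normal 0.456 0.797 0.395
  outer loop
   vertex 4.1 3.4 3.0
   vertex 2.0 4.7 2.8
   vertex 2.1 3.8 4.5
  endloop
 endfacet
 facet normal -0.927 -0.169 0.334
  outer loop
   vertex 2.5 1.8 4.6
   vertex 2.1 3.8 4.5
   vertex 1.4 2.9 2.1
  endloop
 endfacet
 facet normal -0.207 0.007 0.978
  outer loop
   vertex 2.5 1.8 4.6
   vertex 4.4 2.2 5.0
   vertex 2.1 3.8 4.5
  endloop
 endfacet
 facet normal -0.707 -0.707 0.000
  outer loop
   vertex 2.5 1.8 4.6
   vertex 1.4 2.9 2.1
   vertex 3.6 0.7 0.3
  endloop
 endfacet
 facet normal 0.141 -0.950 0.279
  outer loop
   vertex 2.5 1.8 4.6
   vertex 3.6 0.7 0.3
   vertex 4.4 2.2 5.0
  endloop
 endfacet
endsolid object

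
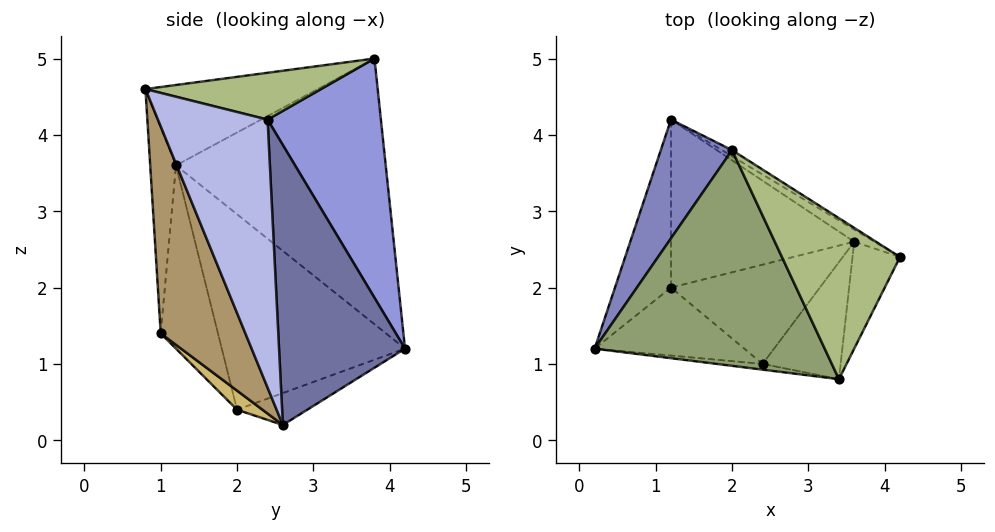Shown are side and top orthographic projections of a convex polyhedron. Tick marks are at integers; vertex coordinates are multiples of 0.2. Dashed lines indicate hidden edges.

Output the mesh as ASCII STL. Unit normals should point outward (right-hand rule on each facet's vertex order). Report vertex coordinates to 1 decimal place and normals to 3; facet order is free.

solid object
 facet normal 0.543 0.839 -0.039
  outer loop
   vertex 3.6 2.6 0.2
   vertex 1.2 4.2 1.2
   vertex 4.2 2.4 4.2
  endloop
 endfacet
 facet normal -0.854 0.468 0.229
  outer loop
   vertex 2.0 3.8 5.0
   vertex 1.2 4.2 1.2
   vertex 0.2 1.2 3.6
  endloop
 endfacet
 facet normal 0.531 0.847 -0.023
  outer loop
   vertex 2.0 3.8 5.0
   vertex 4.2 2.4 4.2
   vertex 1.2 4.2 1.2
  endloop
 endfacet
 facet normal 0.868 -0.472 -0.154
  outer loop
   vertex 3.4 0.8 4.6
   vertex 3.6 2.6 0.2
   vertex 4.2 2.4 4.2
  endloop
 endfacet
 facet normal -0.318 -0.270 0.909
  outer loop
   vertex 3.4 0.8 4.6
   vertex 2.0 3.8 5.0
   vertex 0.2 1.2 3.6
  endloop
 endfacet
 facet normal 0.368 0.048 0.929
  outer loop
   vertex 3.4 0.8 4.6
   vertex 4.2 2.4 4.2
   vertex 2.0 3.8 5.0
  endloop
 endfacet
 facet normal -0.957 0.100 -0.274
  outer loop
   vertex 1.2 2.0 0.4
   vertex 0.2 1.2 3.6
   vertex 1.2 4.2 1.2
  endloop
 endfacet
 facet normal -0.162 0.337 -0.927
  outer loop
   vertex 1.2 2.0 0.4
   vertex 1.2 4.2 1.2
   vertex 3.6 2.6 0.2
  endloop
 endfacet
 facet normal 0.673 -0.695 -0.254
  outer loop
   vertex 2.4 1.0 1.4
   vertex 3.6 2.6 0.2
   vertex 3.4 0.8 4.6
  endloop
 endfacet
 facet normal 0.097 -0.643 -0.760
  outer loop
   vertex 2.4 1.0 1.4
   vertex 1.2 2.0 0.4
   vertex 3.6 2.6 0.2
  endloop
 endfacet
 facet normal -0.116 -0.993 -0.026
  outer loop
   vertex 2.4 1.0 1.4
   vertex 3.4 0.8 4.6
   vertex 0.2 1.2 3.6
  endloop
 endfacet
 facet normal -0.418 -0.842 -0.341
  outer loop
   vertex 2.4 1.0 1.4
   vertex 0.2 1.2 3.6
   vertex 1.2 2.0 0.4
  endloop
 endfacet
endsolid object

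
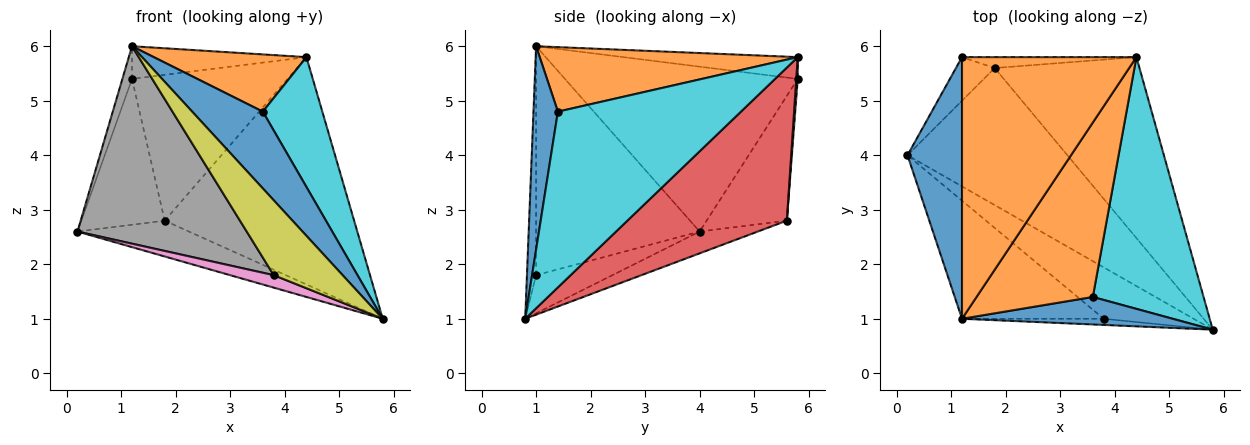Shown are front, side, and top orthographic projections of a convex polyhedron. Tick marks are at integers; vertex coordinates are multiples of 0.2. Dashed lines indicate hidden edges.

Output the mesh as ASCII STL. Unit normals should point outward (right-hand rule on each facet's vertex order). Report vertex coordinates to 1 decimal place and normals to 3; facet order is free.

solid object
 facet normal -0.949 0.039 0.314
  outer loop
   vertex 1.2 5.8 5.4
   vertex 0.2 4.0 2.6
   vertex 1.2 1.0 6.0
  endloop
 endfacet
 facet normal -0.123 0.123 0.985
  outer loop
   vertex 1.2 5.8 5.4
   vertex 1.2 1.0 6.0
   vertex 4.4 5.8 5.8
  endloop
 endfacet
 facet normal -0.131 0.251 -0.959
  outer loop
   vertex 1.8 5.6 2.8
   vertex 5.8 0.8 1.0
   vertex 0.2 4.0 2.6
  endloop
 endfacet
 facet normal 0.550 0.653 -0.520
  outer loop
   vertex 1.8 5.6 2.8
   vertex 4.4 5.8 5.8
   vertex 5.8 0.8 1.0
  endloop
 endfacet
 facet normal -0.678 0.704 -0.211
  outer loop
   vertex 1.8 5.6 2.8
   vertex 0.2 4.0 2.6
   vertex 1.2 5.8 5.4
  endloop
 endfacet
 facet normal 0.009 0.997 -0.075
  outer loop
   vertex 1.8 5.6 2.8
   vertex 1.2 5.8 5.4
   vertex 4.4 5.8 5.8
  endloop
 endfacet
 facet normal -0.381 -0.218 -0.898
  outer loop
   vertex 3.8 1.0 1.8
   vertex 0.2 4.0 2.6
   vertex 5.8 0.8 1.0
  endloop
 endfacet
 facet normal -0.638 -0.661 -0.395
  outer loop
   vertex 3.8 1.0 1.8
   vertex 1.2 1.0 6.0
   vertex 0.2 4.0 2.6
  endloop
 endfacet
 facet normal -0.131 -0.988 -0.081
  outer loop
   vertex 3.8 1.0 1.8
   vertex 5.8 0.8 1.0
   vertex 1.2 1.0 6.0
  endloop
 endfacet
 facet normal 0.816 -0.265 0.514
  outer loop
   vertex 3.6 1.4 4.8
   vertex 5.8 0.8 1.0
   vertex 4.4 5.8 5.8
  endloop
 endfacet
 facet normal 0.309 -0.895 0.321
  outer loop
   vertex 3.6 1.4 4.8
   vertex 1.2 1.0 6.0
   vertex 5.8 0.8 1.0
  endloop
 endfacet
 facet normal 0.466 -0.276 0.841
  outer loop
   vertex 3.6 1.4 4.8
   vertex 4.4 5.8 5.8
   vertex 1.2 1.0 6.0
  endloop
 endfacet
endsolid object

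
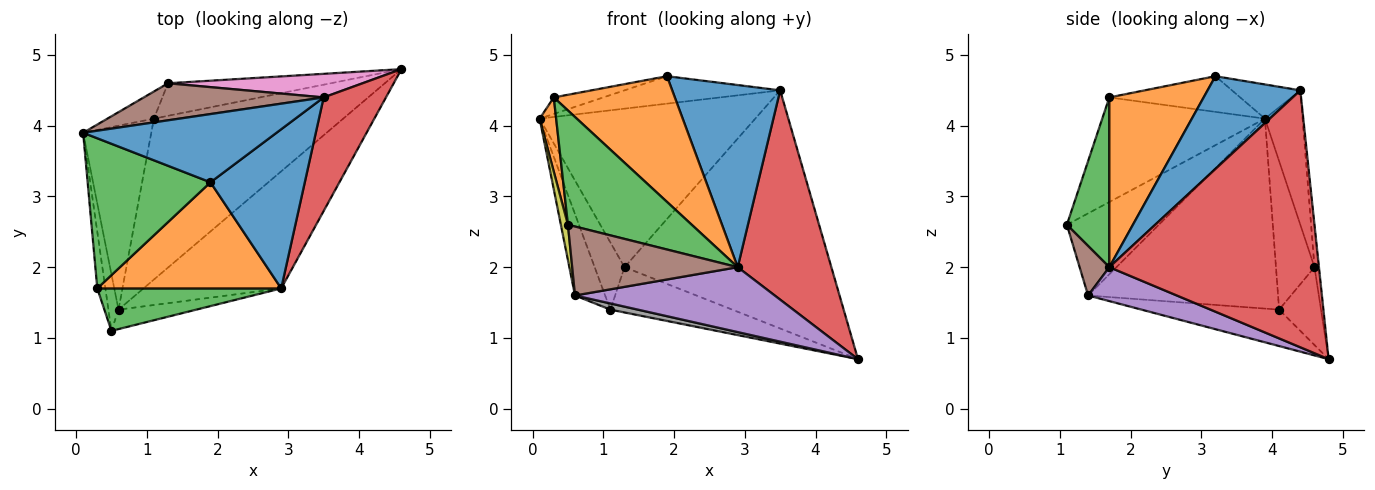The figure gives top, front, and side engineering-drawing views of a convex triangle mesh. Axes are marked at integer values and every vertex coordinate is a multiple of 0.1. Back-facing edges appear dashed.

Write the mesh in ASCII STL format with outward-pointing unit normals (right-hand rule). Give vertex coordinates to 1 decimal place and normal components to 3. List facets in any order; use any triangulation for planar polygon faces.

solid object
 facet normal -0.162 0.368 0.915
  outer loop
   vertex 3.5 4.4 4.5
   vertex 0.1 3.9 4.1
   vertex 1.9 3.2 4.7
  endloop
 endfacet
 facet normal -0.992 -0.101 -0.077
  outer loop
   vertex 0.3 1.7 4.4
   vertex 0.1 3.9 4.1
   vertex 0.5 1.1 2.6
  endloop
 endfacet
 facet normal -0.277 0.105 0.955
  outer loop
   vertex 0.3 1.7 4.4
   vertex 1.9 3.2 4.7
   vertex 0.1 3.9 4.1
  endloop
 endfacet
 facet normal -0.767 0.595 -0.240
  outer loop
   vertex 1.3 4.6 2.0
   vertex 1.1 4.1 1.4
   vertex 0.1 3.9 4.1
  endloop
 endfacet
 facet normal -0.269 0.782 -0.562
  outer loop
   vertex 1.3 4.6 2.0
   vertex 4.6 4.8 0.7
   vertex 1.1 4.1 1.4
  endloop
 endfacet
 facet normal -0.168 0.960 0.224
  outer loop
   vertex 1.3 4.6 2.0
   vertex 0.1 3.9 4.1
   vertex 3.5 4.4 4.5
  endloop
 endfacet
 facet normal -0.021 0.995 0.099
  outer loop
   vertex 1.3 4.6 2.0
   vertex 3.5 4.4 4.5
   vertex 4.6 4.8 0.7
  endloop
 endfacet
 facet normal -0.189 -0.038 -0.981
  outer loop
   vertex 0.6 1.4 1.6
   vertex 1.1 4.1 1.4
   vertex 4.6 4.8 0.7
  endloop
 endfacet
 facet normal -0.990 -0.076 -0.122
  outer loop
   vertex 0.6 1.4 1.6
   vertex 0.5 1.1 2.6
   vertex 0.1 3.9 4.1
  endloop
 endfacet
 facet normal -0.931 0.148 -0.334
  outer loop
   vertex 0.6 1.4 1.6
   vertex 0.1 3.9 4.1
   vertex 1.1 4.1 1.4
  endloop
 endfacet
 facet normal 0.543 -0.632 0.552
  outer loop
   vertex 2.9 1.7 2.0
   vertex 3.5 4.4 4.5
   vertex 1.9 3.2 4.7
  endloop
 endfacet
 facet normal 0.512 -0.657 0.554
  outer loop
   vertex 2.9 1.7 2.0
   vertex 1.9 3.2 4.7
   vertex 0.3 1.7 4.4
  endloop
 endfacet
 facet normal 0.306 -0.892 0.331
  outer loop
   vertex 2.9 1.7 2.0
   vertex 0.3 1.7 4.4
   vertex 0.5 1.1 2.6
  endloop
 endfacet
 facet normal 0.891 -0.398 0.216
  outer loop
   vertex 2.9 1.7 2.0
   vertex 4.6 4.8 0.7
   vertex 3.5 4.4 4.5
  endloop
 endfacet
 facet normal 0.211 -0.474 -0.855
  outer loop
   vertex 2.9 1.7 2.0
   vertex 0.6 1.4 1.6
   vertex 4.6 4.8 0.7
  endloop
 endfacet
 facet normal 0.170 -0.948 -0.267
  outer loop
   vertex 2.9 1.7 2.0
   vertex 0.5 1.1 2.6
   vertex 0.6 1.4 1.6
  endloop
 endfacet
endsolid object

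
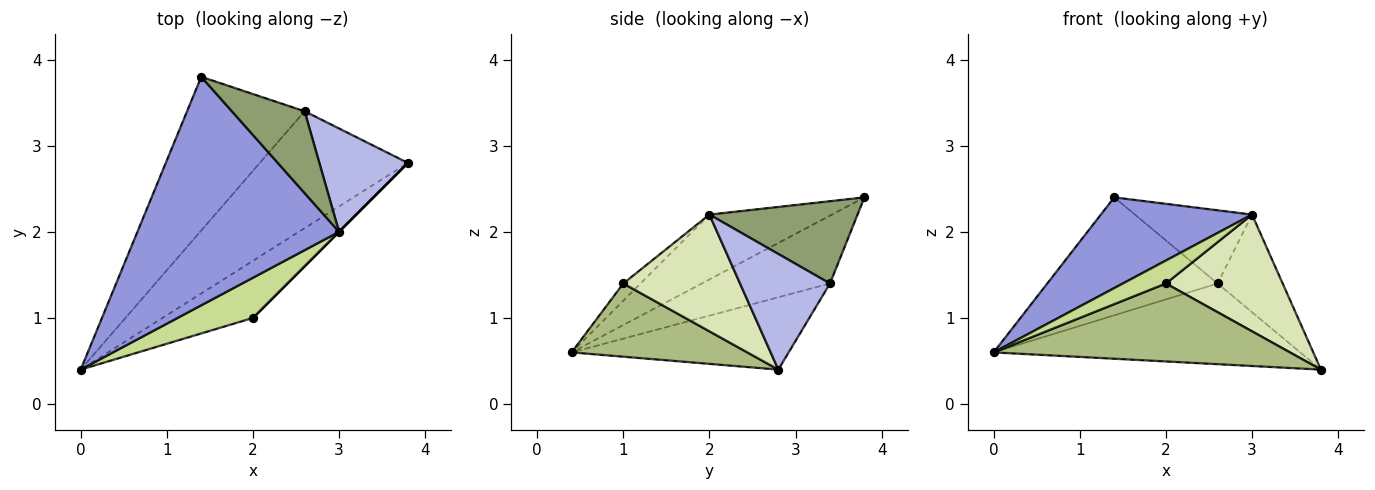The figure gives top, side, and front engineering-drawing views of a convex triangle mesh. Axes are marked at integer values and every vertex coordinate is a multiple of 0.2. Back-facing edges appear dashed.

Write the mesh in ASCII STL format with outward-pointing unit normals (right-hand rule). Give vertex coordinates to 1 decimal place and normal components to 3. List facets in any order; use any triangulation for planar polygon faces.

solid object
 facet normal -0.373 0.527 -0.764
  outer loop
   vertex 2.6 3.4 1.4
   vertex 3.8 2.8 0.4
   vertex 0.0 0.4 0.6
  endloop
 endfacet
 facet normal -0.417 0.553 -0.721
  outer loop
   vertex 2.6 3.4 1.4
   vertex 0.0 0.4 0.6
   vertex 1.4 3.8 2.4
  endloop
 endfacet
 facet normal -0.286 -0.354 0.891
  outer loop
   vertex 3.0 2.0 2.2
   vertex 1.4 3.8 2.4
   vertex 0.0 0.4 0.6
  endloop
 endfacet
 facet normal 0.688 0.498 0.527
  outer loop
   vertex 3.0 2.0 2.2
   vertex 3.8 2.8 0.4
   vertex 2.6 3.4 1.4
  endloop
 endfacet
 facet normal 0.645 0.510 0.570
  outer loop
   vertex 3.0 2.0 2.2
   vertex 2.6 3.4 1.4
   vertex 1.4 3.8 2.4
  endloop
 endfacet
 facet normal 0.432 -0.728 -0.533
  outer loop
   vertex 2.0 1.0 1.4
   vertex 0.0 0.4 0.6
   vertex 3.8 2.8 0.4
  endloop
 endfacet
 facet normal -0.195 -0.487 0.852
  outer loop
   vertex 2.0 1.0 1.4
   vertex 3.0 2.0 2.2
   vertex 0.0 0.4 0.6
  endloop
 endfacet
 facet normal 0.707 -0.707 0.000
  outer loop
   vertex 2.0 1.0 1.4
   vertex 3.8 2.8 0.4
   vertex 3.0 2.0 2.2
  endloop
 endfacet
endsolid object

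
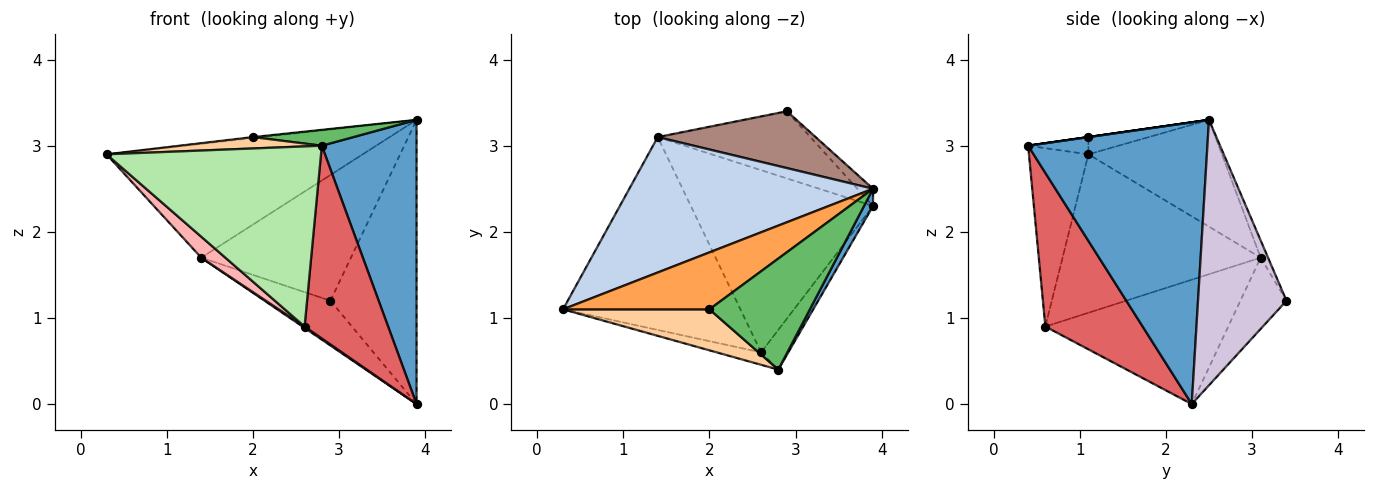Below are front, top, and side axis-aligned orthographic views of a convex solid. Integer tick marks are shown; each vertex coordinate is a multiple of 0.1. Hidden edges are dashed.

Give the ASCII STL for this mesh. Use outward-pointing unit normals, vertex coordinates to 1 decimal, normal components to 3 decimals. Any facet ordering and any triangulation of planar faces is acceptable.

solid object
 facet normal 0.884 -0.467 0.028
  outer loop
   vertex 3.9 2.3 0.0
   vertex 3.9 2.5 3.3
   vertex 2.8 0.4 3.0
  endloop
 endfacet
 facet normal -0.318 0.610 0.726
  outer loop
   vertex 1.4 3.1 1.7
   vertex 0.3 1.1 2.9
   vertex 3.9 2.5 3.3
  endloop
 endfacet
 facet normal -0.117 0.017 0.993
  outer loop
   vertex 2.0 1.1 3.1
   vertex 3.9 2.5 3.3
   vertex 0.3 1.1 2.9
  endloop
 endfacet
 facet normal -0.113 -0.266 0.958
  outer loop
   vertex 2.0 1.1 3.1
   vertex 0.3 1.1 2.9
   vertex 2.8 0.4 3.0
  endloop
 endfacet
 facet normal 0.000 -0.141 0.990
  outer loop
   vertex 2.0 1.1 3.1
   vertex 2.8 0.4 3.0
   vertex 3.9 2.5 3.3
  endloop
 endfacet
 facet normal -0.267 -0.962 -0.066
  outer loop
   vertex 2.6 0.6 0.9
   vertex 2.8 0.4 3.0
   vertex 0.3 1.1 2.9
  endloop
 endfacet
 facet normal 0.752 -0.646 -0.133
  outer loop
   vertex 2.6 0.6 0.9
   vertex 3.9 2.3 0.0
   vertex 2.8 0.4 3.0
  endloop
 endfacet
 facet normal -0.664 -0.081 -0.743
  outer loop
   vertex 2.6 0.6 0.9
   vertex 0.3 1.1 2.9
   vertex 1.4 3.1 1.7
  endloop
 endfacet
 facet normal -0.564 -0.006 -0.826
  outer loop
   vertex 2.6 0.6 0.9
   vertex 1.4 3.1 1.7
   vertex 3.9 2.3 0.0
  endloop
 endfacet
 facet normal 0.716 0.697 -0.042
  outer loop
   vertex 2.9 3.4 1.2
   vertex 3.9 2.5 3.3
   vertex 3.9 2.3 0.0
  endloop
 endfacet
 facet normal -0.045 0.910 0.412
  outer loop
   vertex 2.9 3.4 1.2
   vertex 1.4 3.1 1.7
   vertex 3.9 2.5 3.3
  endloop
 endfacet
 facet normal -0.362 0.517 -0.776
  outer loop
   vertex 2.9 3.4 1.2
   vertex 3.9 2.3 0.0
   vertex 1.4 3.1 1.7
  endloop
 endfacet
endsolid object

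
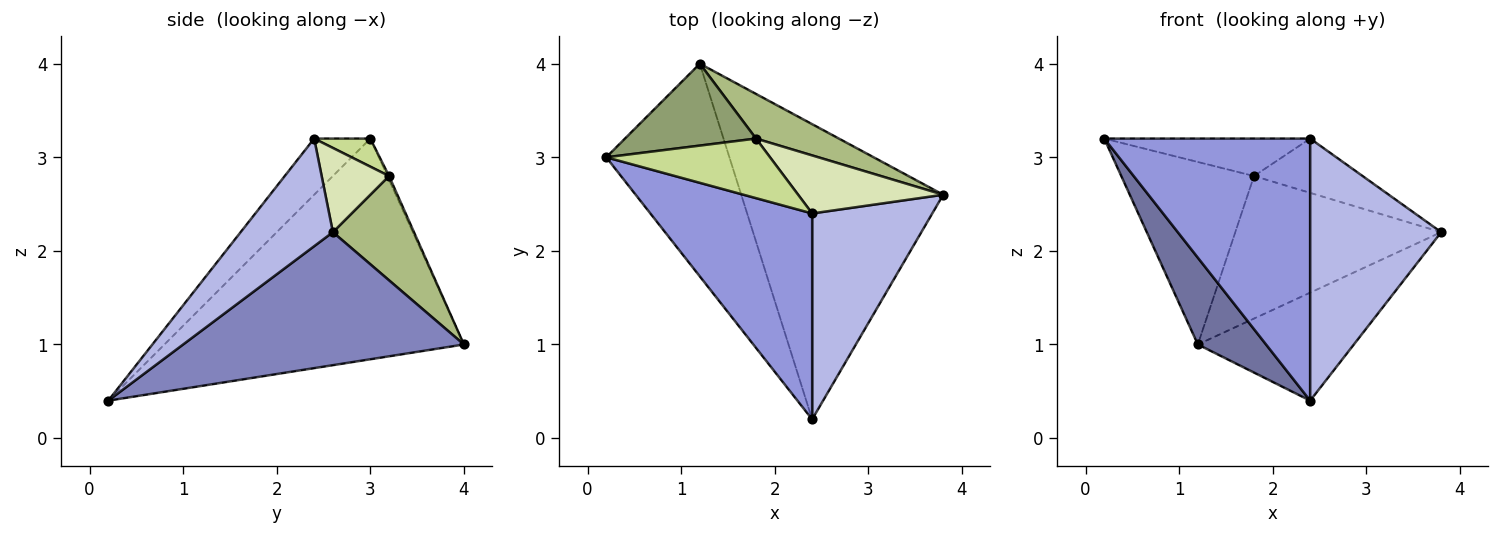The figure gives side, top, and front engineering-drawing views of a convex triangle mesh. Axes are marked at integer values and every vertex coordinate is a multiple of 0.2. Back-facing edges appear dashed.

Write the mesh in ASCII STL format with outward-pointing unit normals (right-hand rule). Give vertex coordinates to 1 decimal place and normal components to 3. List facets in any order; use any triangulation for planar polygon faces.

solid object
 facet normal -0.856 -0.195 -0.478
  outer loop
   vertex 1.2 4.0 1.0
   vertex 2.4 0.2 0.4
   vertex 0.2 3.0 3.2
  endloop
 endfacet
 facet normal 0.526 0.292 -0.799
  outer loop
   vertex 1.2 4.0 1.0
   vertex 3.8 2.6 2.2
   vertex 2.4 0.2 0.4
  endloop
 endfacet
 facet normal -0.210 -0.769 0.604
  outer loop
   vertex 2.4 2.4 3.2
   vertex 0.2 3.0 3.2
   vertex 2.4 0.2 0.4
  endloop
 endfacet
 facet normal 0.484 -0.688 0.541
  outer loop
   vertex 2.4 2.4 3.2
   vertex 2.4 0.2 0.4
   vertex 3.8 2.6 2.2
  endloop
 endfacet
 facet normal -0.012 0.912 0.409
  outer loop
   vertex 1.8 3.2 2.8
   vertex 1.2 4.0 1.0
   vertex 0.2 3.0 3.2
  endloop
 endfacet
 facet normal 0.352 0.893 0.280
  outer loop
   vertex 1.8 3.2 2.8
   vertex 3.8 2.6 2.2
   vertex 1.2 4.0 1.0
  endloop
 endfacet
 facet normal 0.144 0.527 0.838
  outer loop
   vertex 1.8 3.2 2.8
   vertex 0.2 3.0 3.2
   vertex 2.4 2.4 3.2
  endloop
 endfacet
 facet normal 0.390 0.629 0.672
  outer loop
   vertex 1.8 3.2 2.8
   vertex 2.4 2.4 3.2
   vertex 3.8 2.6 2.2
  endloop
 endfacet
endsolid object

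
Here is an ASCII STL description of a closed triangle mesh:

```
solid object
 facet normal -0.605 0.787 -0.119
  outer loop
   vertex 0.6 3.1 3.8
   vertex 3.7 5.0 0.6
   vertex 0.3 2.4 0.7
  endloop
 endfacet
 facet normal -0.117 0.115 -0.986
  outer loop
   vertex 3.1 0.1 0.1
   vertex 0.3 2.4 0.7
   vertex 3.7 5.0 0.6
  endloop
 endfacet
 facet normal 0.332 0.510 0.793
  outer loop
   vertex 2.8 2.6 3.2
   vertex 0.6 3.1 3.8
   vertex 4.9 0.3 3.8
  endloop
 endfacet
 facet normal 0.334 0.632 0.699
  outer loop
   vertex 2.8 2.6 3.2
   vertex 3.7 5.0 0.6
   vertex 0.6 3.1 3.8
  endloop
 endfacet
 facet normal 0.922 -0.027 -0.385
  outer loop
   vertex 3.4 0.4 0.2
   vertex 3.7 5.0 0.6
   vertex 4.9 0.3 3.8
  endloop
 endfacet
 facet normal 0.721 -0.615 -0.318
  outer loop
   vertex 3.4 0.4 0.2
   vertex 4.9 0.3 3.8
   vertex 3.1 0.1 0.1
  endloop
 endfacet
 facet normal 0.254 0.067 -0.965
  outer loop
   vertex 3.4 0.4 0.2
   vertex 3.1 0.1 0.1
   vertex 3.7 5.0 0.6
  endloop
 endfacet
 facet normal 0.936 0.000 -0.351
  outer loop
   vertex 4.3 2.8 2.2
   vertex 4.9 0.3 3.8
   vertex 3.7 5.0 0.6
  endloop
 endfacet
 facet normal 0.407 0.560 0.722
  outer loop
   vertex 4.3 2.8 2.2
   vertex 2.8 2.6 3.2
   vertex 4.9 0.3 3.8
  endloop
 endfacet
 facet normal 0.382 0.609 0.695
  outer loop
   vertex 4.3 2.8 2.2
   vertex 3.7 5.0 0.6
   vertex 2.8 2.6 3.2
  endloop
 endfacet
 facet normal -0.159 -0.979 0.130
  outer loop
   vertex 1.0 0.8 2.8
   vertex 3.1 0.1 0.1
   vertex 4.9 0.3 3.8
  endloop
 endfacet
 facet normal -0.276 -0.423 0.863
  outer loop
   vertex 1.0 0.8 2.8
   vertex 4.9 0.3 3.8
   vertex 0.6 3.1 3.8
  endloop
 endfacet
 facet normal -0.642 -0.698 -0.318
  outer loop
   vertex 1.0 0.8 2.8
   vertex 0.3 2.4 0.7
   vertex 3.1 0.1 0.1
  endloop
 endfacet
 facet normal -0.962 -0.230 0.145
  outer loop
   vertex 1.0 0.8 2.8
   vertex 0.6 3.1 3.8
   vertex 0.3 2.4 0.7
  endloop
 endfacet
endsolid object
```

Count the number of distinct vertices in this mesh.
9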